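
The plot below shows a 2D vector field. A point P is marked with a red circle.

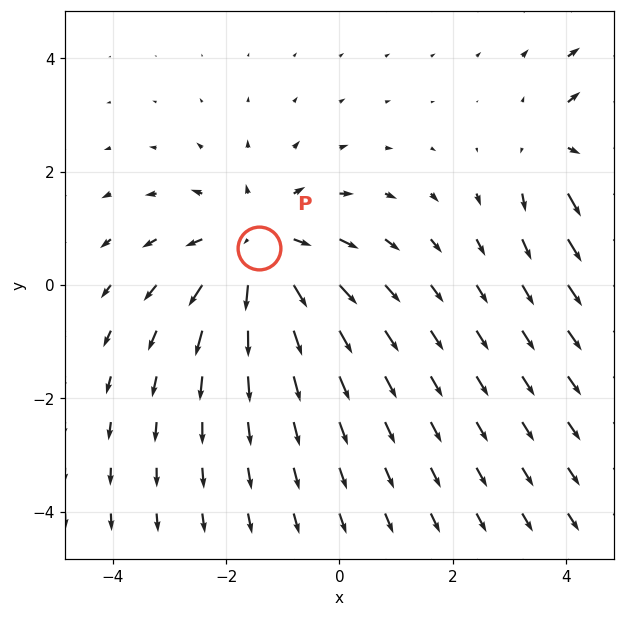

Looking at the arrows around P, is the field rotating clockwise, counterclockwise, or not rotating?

Near P at (-1.4, 0.7) the arrows show no circulation. The curl there is ≈0.

not rotating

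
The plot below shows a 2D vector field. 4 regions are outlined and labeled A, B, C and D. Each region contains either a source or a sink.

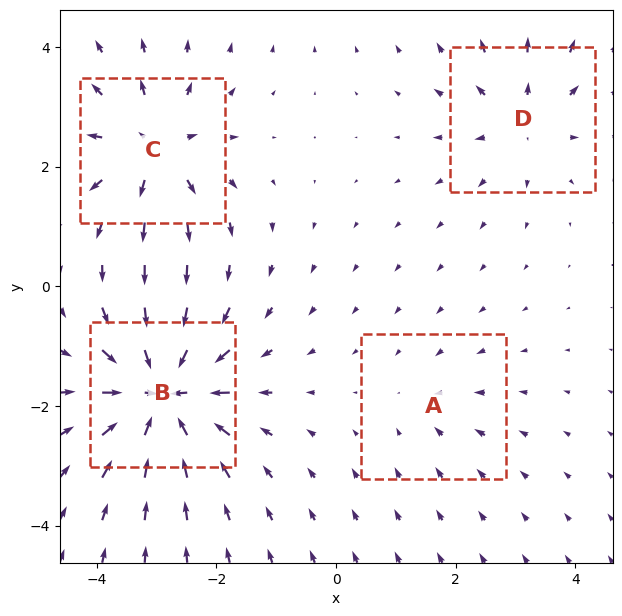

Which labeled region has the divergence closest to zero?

Divergence at each region's feature centre — A: about -2, B: about -8, C: about +6, D: about +4. Region A is closest to zero.

A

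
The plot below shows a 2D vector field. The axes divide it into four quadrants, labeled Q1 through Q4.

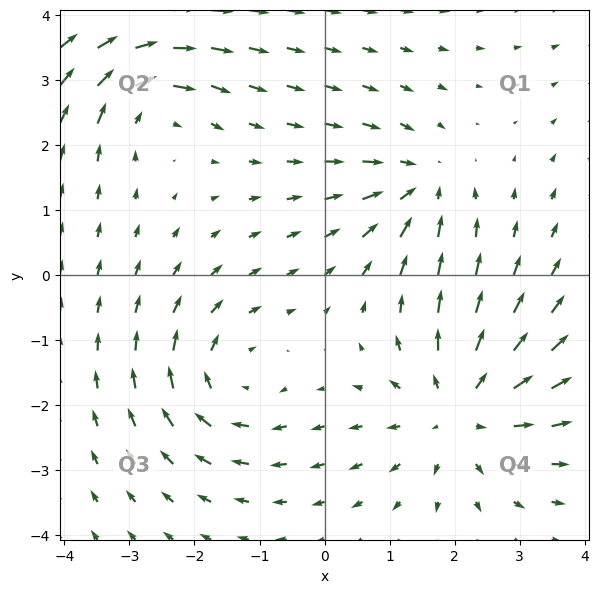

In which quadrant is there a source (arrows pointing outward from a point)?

Q4

The source sits at approximately (2.1, -2.1), which lies in quadrant Q4. The divergence there is about +4, positive as expected for a source.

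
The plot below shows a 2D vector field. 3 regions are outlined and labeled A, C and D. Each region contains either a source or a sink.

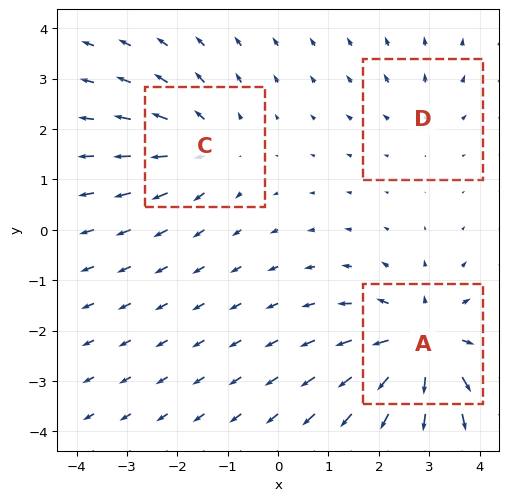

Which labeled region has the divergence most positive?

Divergence at each region's feature centre — A: about +5, C: about +3, D: about +2. Region A is most positive.

A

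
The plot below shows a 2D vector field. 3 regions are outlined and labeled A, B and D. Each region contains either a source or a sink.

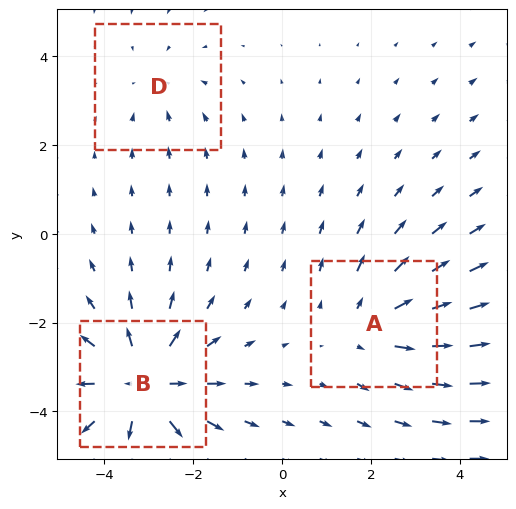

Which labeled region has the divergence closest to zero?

Divergence at each region's feature centre — A: about +3, B: about +4, D: about -2. Region D is closest to zero.

D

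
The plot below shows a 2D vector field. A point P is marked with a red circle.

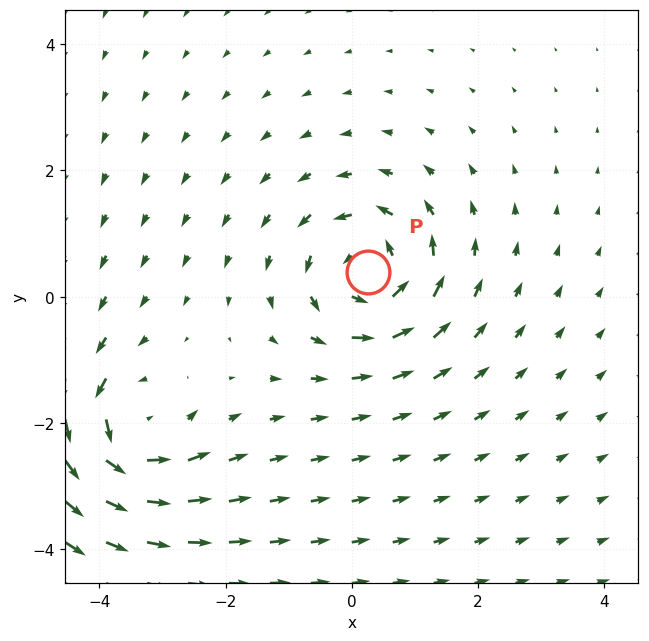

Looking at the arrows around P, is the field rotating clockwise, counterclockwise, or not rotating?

Near P at (0.3, 0.4) the arrows circulate counterclockwise. The curl (z-component) there is about +4; positive curl means counterclockwise rotation.

counterclockwise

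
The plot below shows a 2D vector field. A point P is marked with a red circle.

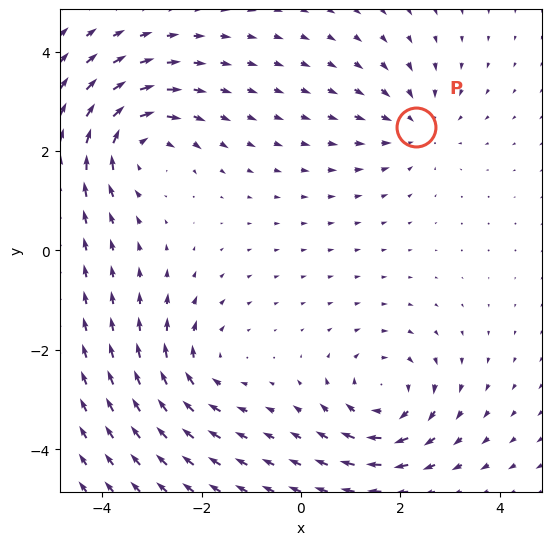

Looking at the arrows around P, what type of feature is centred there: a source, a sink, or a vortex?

sink

At P (2.3, 2.5) the arrows converge inward. Divergence about -3, curl ≈0 — negative divergence with near-zero curl is a sink.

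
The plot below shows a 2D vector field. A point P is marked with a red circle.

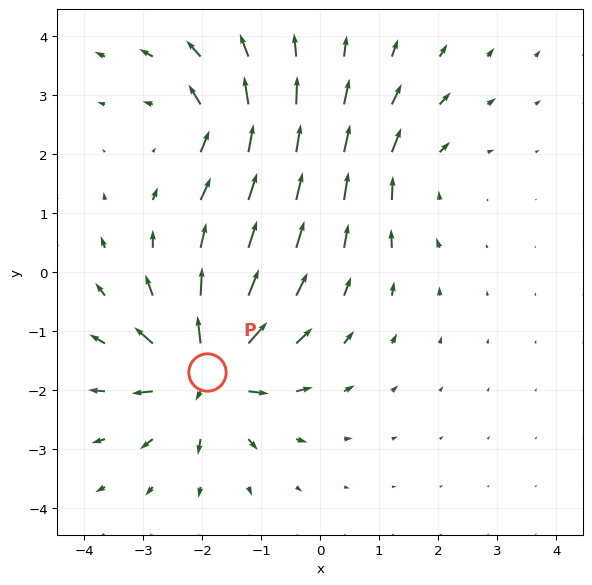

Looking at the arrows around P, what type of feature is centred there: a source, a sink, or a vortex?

source

At P (-1.9, -1.7) the arrows spread outward. Divergence about +6, curl ≈0 — positive divergence with near-zero curl is a source.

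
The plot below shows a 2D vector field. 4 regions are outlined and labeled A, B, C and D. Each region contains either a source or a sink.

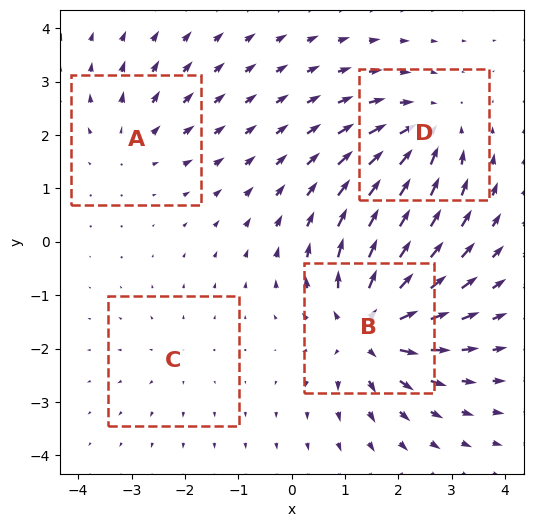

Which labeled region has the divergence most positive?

B

Divergence at each region's feature centre — A: about +3, B: about +8, C: about +2, D: about -5. Region B is most positive.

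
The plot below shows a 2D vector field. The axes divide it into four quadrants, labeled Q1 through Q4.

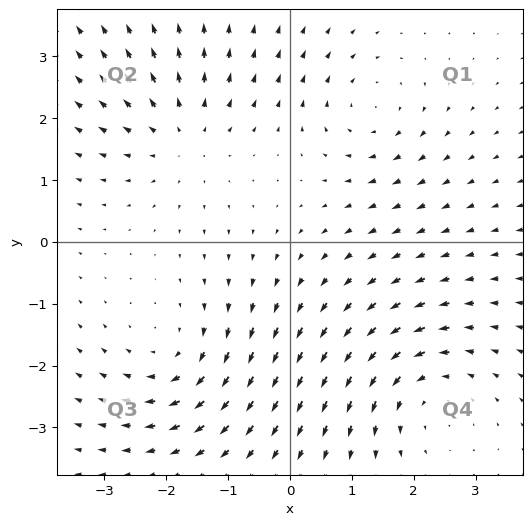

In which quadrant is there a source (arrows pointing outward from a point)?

Q2

The source sits at approximately (-1.7, 1.7), which lies in quadrant Q2. The divergence there is about +4, positive as expected for a source.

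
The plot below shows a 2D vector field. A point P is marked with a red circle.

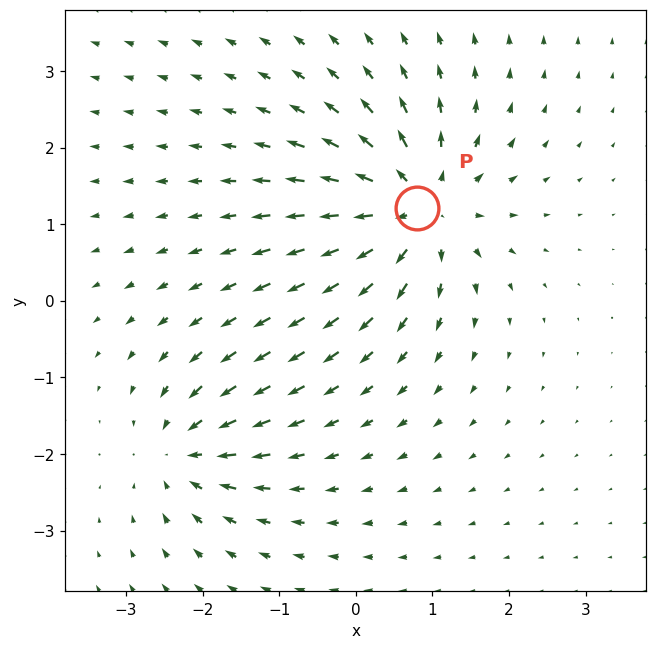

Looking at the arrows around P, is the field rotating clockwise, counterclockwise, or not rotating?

not rotating

Near P at (0.8, 1.2) the arrows show no circulation. The curl there is ≈0.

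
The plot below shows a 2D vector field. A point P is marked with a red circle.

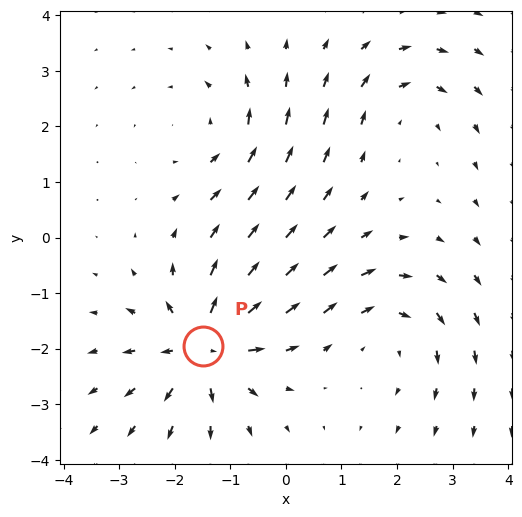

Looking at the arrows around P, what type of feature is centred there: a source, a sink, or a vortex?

At P (-1.5, -2.0) the arrows spread outward. Divergence about +6, curl ≈0 — positive divergence with near-zero curl is a source.

source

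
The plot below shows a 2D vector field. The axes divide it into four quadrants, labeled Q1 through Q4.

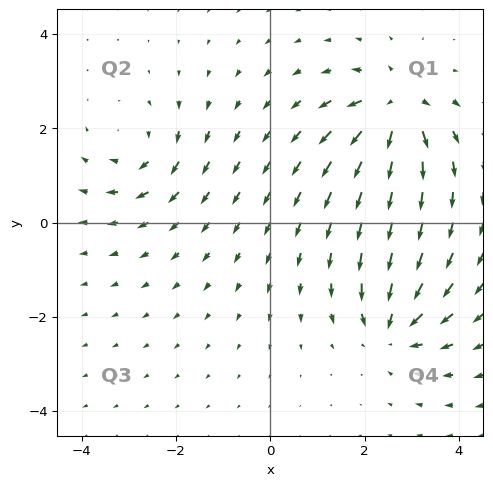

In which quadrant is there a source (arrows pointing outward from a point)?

The source sits at approximately (2.7, 2.4), which lies in quadrant Q1. The divergence there is about +6, positive as expected for a source.

Q1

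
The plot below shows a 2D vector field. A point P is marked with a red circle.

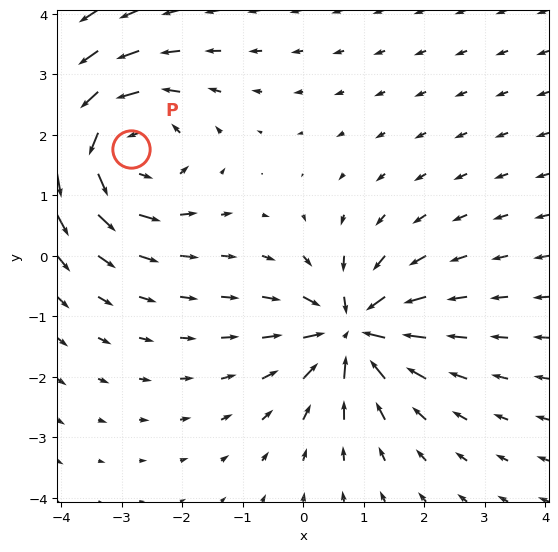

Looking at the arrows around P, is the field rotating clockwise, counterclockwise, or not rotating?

counterclockwise

Near P at (-2.8, 1.8) the arrows circulate counterclockwise. The curl (z-component) there is about +4; positive curl means counterclockwise rotation.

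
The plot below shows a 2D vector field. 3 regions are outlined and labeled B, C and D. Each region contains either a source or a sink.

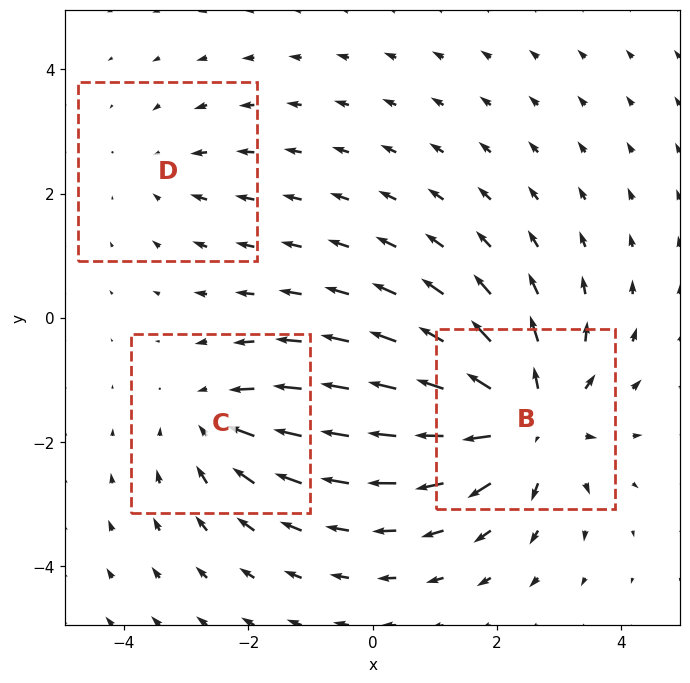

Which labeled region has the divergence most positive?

Divergence at each region's feature centre — B: about +5, C: about -3, D: about -2. Region B is most positive.

B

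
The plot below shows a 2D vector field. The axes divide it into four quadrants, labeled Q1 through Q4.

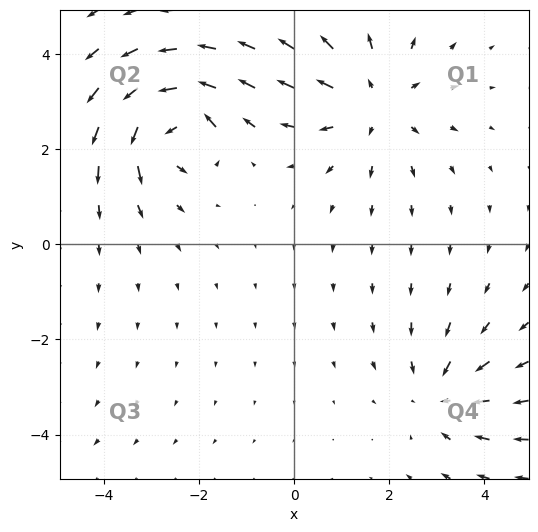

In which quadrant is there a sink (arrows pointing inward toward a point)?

Q4

The sink sits at approximately (3.1, -3.2), which lies in quadrant Q4. The divergence there is about -3, negative as expected for a sink.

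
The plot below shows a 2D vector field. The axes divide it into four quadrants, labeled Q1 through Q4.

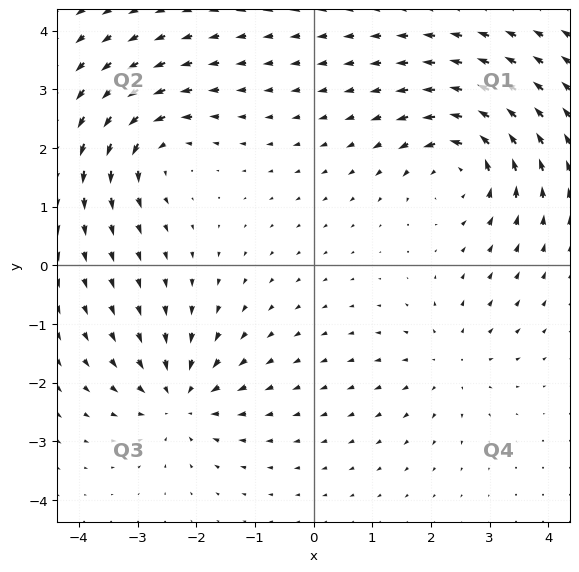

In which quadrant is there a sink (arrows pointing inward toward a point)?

Q3

The sink sits at approximately (-2.3, -2.3), which lies in quadrant Q3. The divergence there is about -5, negative as expected for a sink.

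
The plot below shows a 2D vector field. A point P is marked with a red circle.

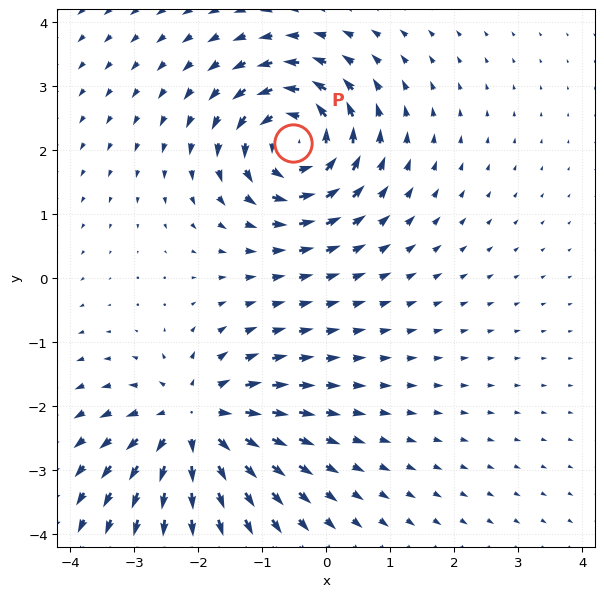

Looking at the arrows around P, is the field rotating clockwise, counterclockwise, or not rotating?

Near P at (-0.5, 2.1) the arrows circulate counterclockwise. The curl (z-component) there is about +5; positive curl means counterclockwise rotation.

counterclockwise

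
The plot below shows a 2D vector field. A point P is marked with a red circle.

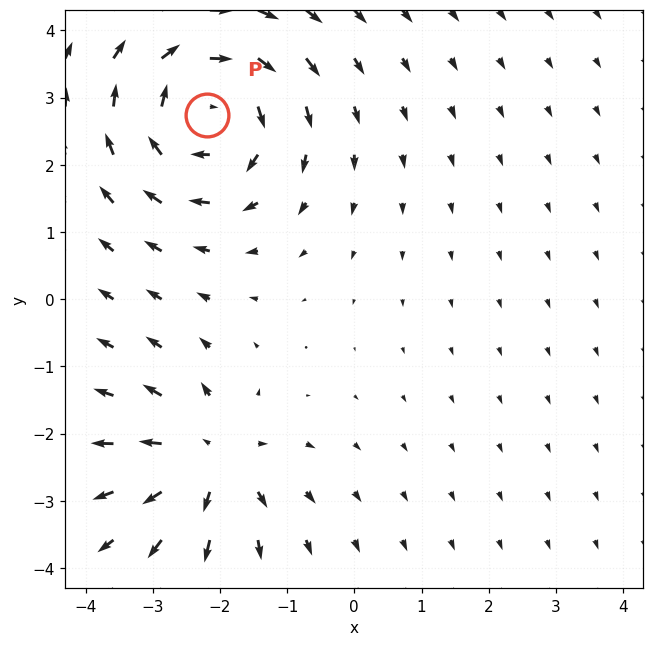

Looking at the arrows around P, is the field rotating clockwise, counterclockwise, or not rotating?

clockwise

Near P at (-2.2, 2.7) the arrows circulate clockwise. The curl (z-component) there is about -4; negative curl means clockwise rotation.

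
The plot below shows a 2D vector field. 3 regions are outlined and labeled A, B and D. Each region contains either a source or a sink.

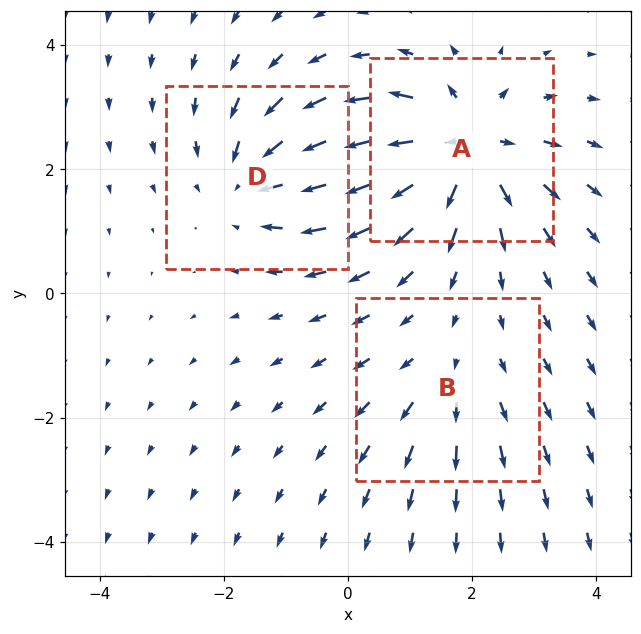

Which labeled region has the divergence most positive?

Divergence at each region's feature centre — A: about +5, B: about +2, D: about -3. Region A is most positive.

A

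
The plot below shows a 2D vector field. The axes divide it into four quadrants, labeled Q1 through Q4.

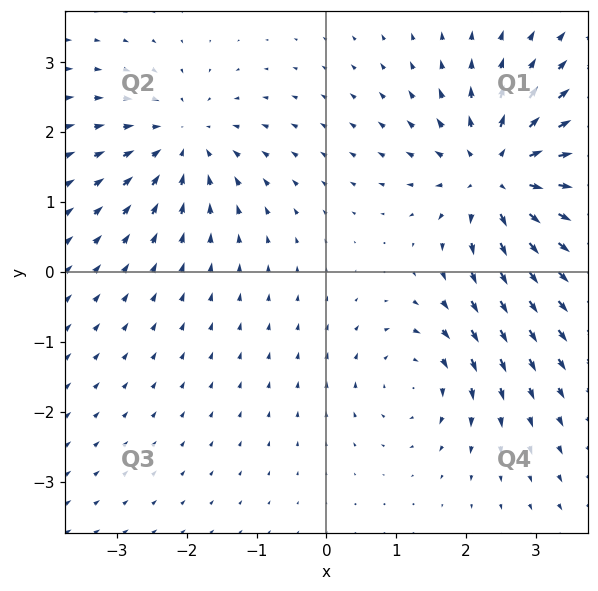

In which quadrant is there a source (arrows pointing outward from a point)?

Q1

The source sits at approximately (2.5, 1.4), which lies in quadrant Q1. The divergence there is about +5, positive as expected for a source.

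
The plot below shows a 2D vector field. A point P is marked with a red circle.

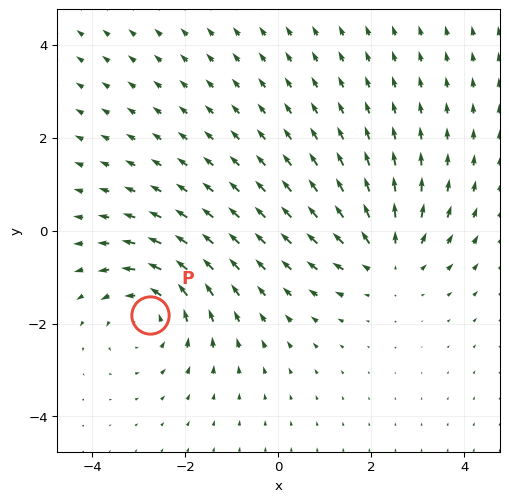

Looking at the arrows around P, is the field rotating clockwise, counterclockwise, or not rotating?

counterclockwise

Near P at (-2.8, -1.8) the arrows circulate counterclockwise. The curl (z-component) there is about +3; positive curl means counterclockwise rotation.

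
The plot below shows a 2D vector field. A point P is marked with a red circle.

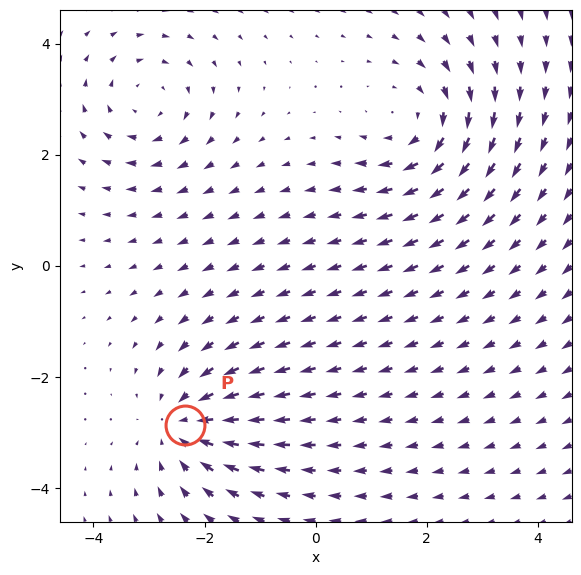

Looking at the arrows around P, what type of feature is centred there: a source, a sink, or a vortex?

sink

At P (-2.4, -2.9) the arrows converge inward. Divergence about -4, curl ≈0 — negative divergence with near-zero curl is a sink.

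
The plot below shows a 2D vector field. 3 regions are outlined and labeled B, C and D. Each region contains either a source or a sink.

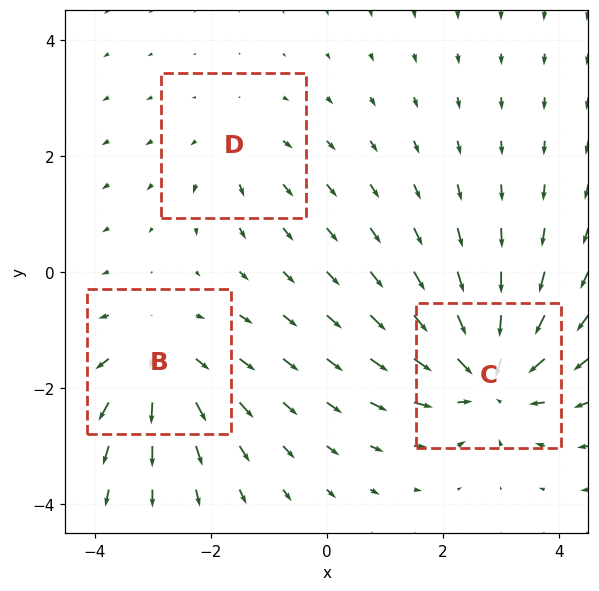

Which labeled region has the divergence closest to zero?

Divergence at each region's feature centre — B: about +3, C: about -5, D: about +2. Region D is closest to zero.

D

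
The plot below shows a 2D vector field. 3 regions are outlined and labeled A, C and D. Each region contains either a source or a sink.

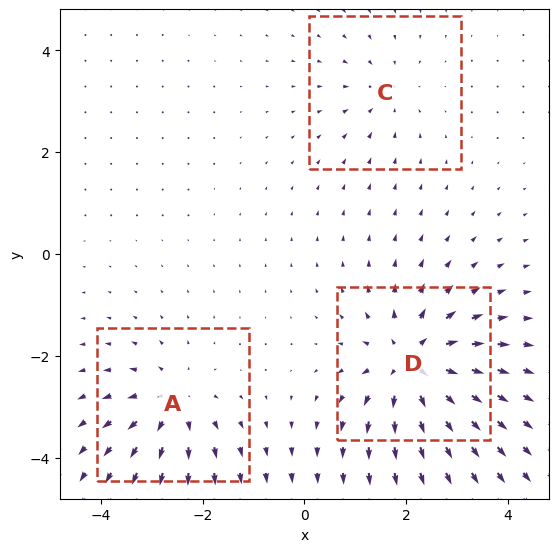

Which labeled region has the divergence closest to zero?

Divergence at each region's feature centre — A: about +4, C: about -2, D: about +6. Region C is closest to zero.

C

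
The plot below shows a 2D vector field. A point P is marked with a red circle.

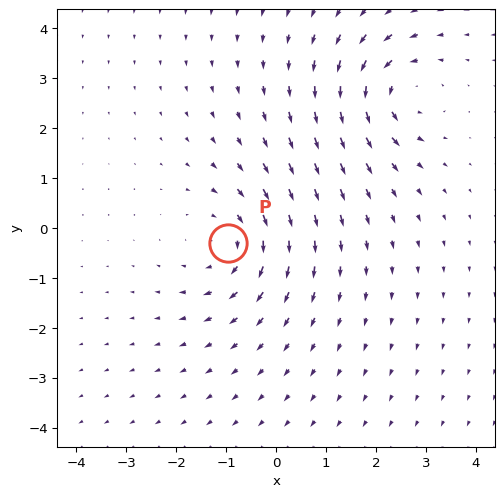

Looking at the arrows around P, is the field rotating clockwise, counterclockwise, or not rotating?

clockwise

Near P at (-1.0, -0.3) the arrows circulate clockwise. The curl (z-component) there is about -4; negative curl means clockwise rotation.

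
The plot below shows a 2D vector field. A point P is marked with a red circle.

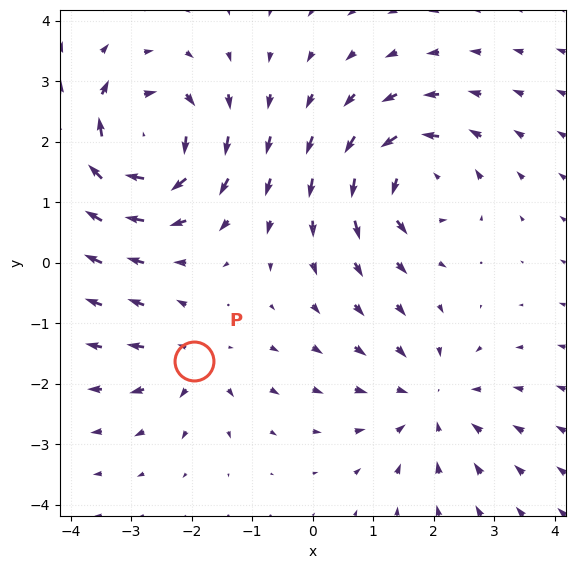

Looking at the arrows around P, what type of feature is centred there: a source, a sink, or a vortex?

source

At P (-2.0, -1.6) the arrows spread outward. Divergence about +4, curl ≈0 — positive divergence with near-zero curl is a source.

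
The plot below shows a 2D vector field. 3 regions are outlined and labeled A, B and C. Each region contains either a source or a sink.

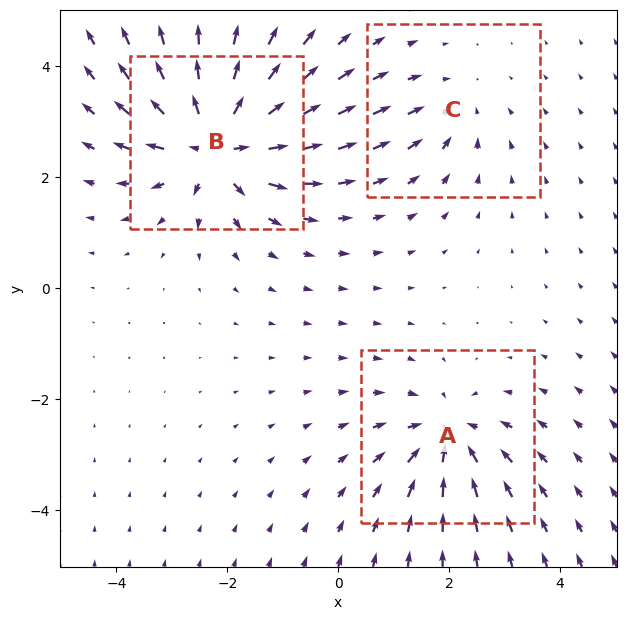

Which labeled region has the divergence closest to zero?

Divergence at each region's feature centre — A: about -4, B: about +6, C: about -2. Region C is closest to zero.

C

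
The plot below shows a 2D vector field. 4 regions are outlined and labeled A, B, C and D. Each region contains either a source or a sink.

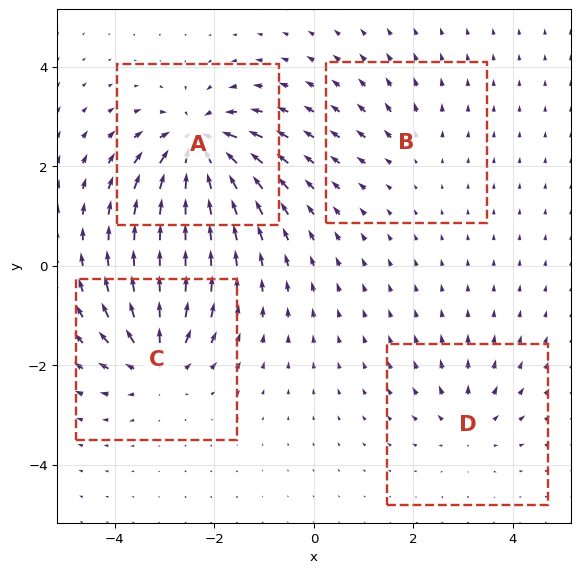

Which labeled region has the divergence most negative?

Divergence at each region's feature centre — A: about -9, B: about +3, C: about +6, D: about +4. Region A is most negative.

A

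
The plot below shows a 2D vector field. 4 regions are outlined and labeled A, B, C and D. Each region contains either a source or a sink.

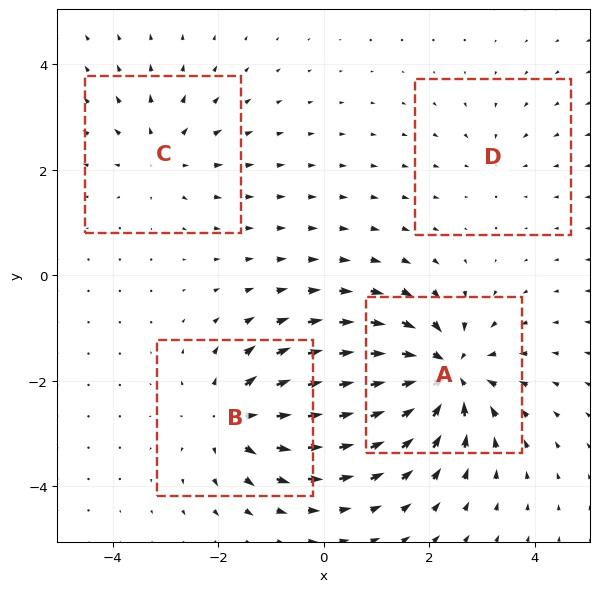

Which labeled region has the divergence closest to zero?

Divergence at each region's feature centre — A: about -8, B: about +5, C: about +4, D: about -2. Region D is closest to zero.

D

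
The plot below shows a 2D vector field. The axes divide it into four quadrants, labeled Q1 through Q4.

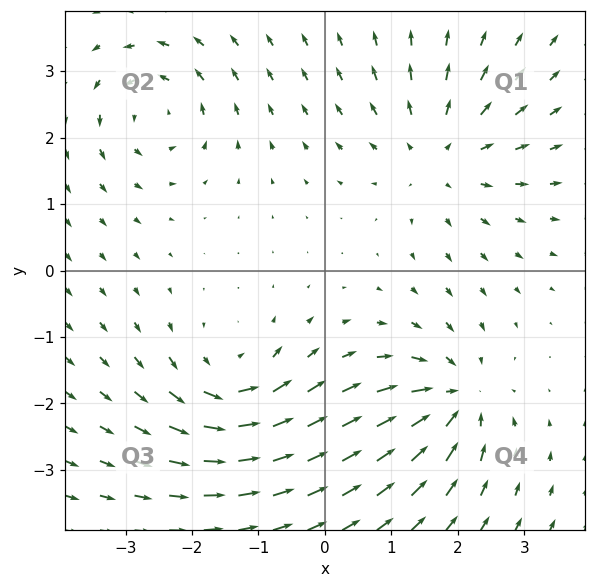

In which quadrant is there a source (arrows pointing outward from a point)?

The source sits at approximately (1.7, 1.7), which lies in quadrant Q1. The divergence there is about +4, positive as expected for a source.

Q1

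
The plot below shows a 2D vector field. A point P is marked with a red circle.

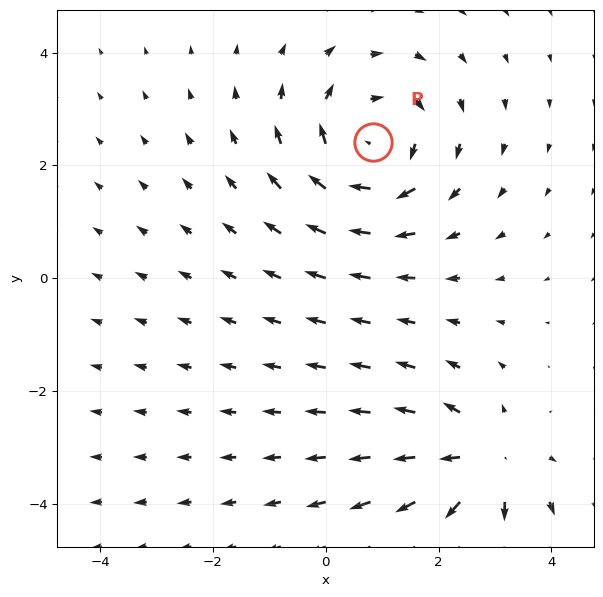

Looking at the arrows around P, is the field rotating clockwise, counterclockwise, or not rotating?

Near P at (0.8, 2.4) the arrows circulate clockwise. The curl (z-component) there is about -4; negative curl means clockwise rotation.

clockwise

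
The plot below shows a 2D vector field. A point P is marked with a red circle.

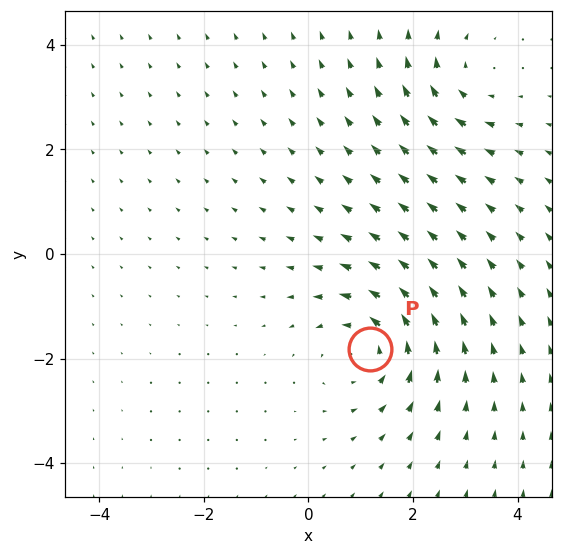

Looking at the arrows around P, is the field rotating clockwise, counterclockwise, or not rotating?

Near P at (1.2, -1.8) the arrows circulate counterclockwise. The curl (z-component) there is about +4; positive curl means counterclockwise rotation.

counterclockwise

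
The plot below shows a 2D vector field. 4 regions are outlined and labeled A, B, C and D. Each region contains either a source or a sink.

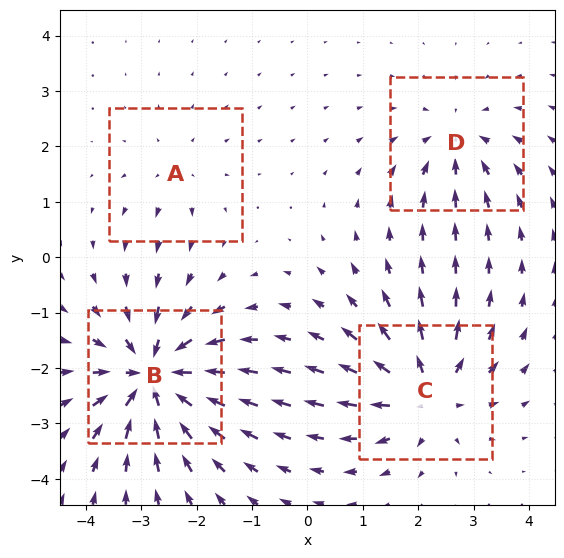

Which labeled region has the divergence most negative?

Divergence at each region's feature centre — A: about +2, B: about -8, C: about +6, D: about -4. Region B is most negative.

B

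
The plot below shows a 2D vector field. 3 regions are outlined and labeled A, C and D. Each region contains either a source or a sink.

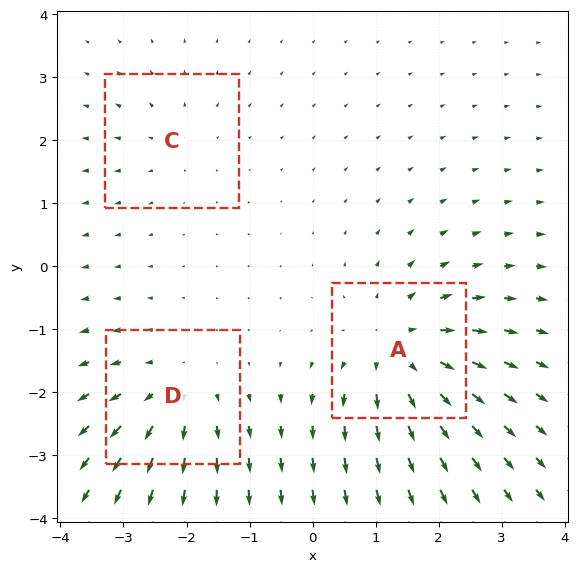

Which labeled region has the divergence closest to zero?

Divergence at each region's feature centre — A: about +4, C: about +2, D: about +3. Region C is closest to zero.

C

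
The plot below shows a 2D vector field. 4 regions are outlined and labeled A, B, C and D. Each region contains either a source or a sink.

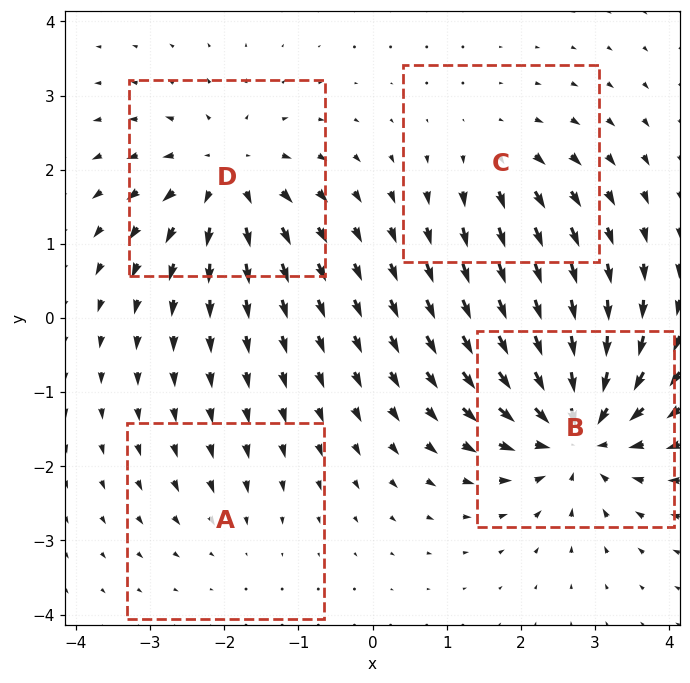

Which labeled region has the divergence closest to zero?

A

Divergence at each region's feature centre — A: about -2, B: about -7, C: about +3, D: about +5. Region A is closest to zero.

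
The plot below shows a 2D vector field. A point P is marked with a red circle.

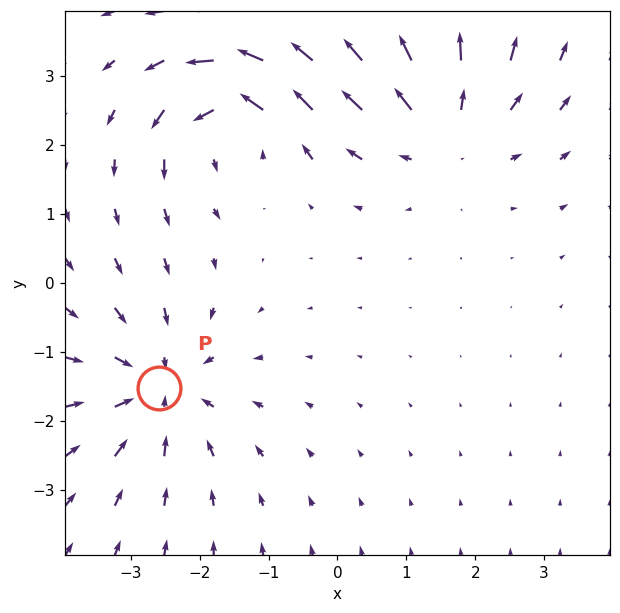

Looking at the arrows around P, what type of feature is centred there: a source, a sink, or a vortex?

sink

At P (-2.6, -1.5) the arrows converge inward. Divergence about -5, curl ≈0 — negative divergence with near-zero curl is a sink.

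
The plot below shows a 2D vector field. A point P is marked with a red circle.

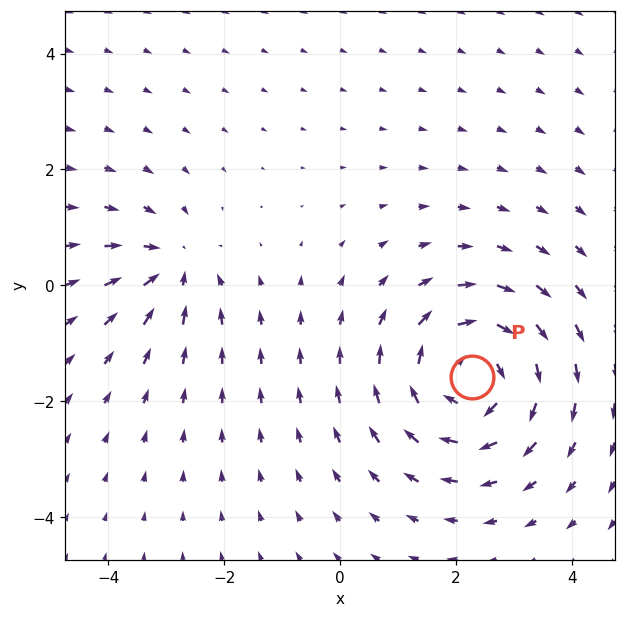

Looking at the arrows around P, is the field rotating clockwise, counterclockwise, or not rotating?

Near P at (2.3, -1.6) the arrows circulate clockwise. The curl (z-component) there is about -4; negative curl means clockwise rotation.

clockwise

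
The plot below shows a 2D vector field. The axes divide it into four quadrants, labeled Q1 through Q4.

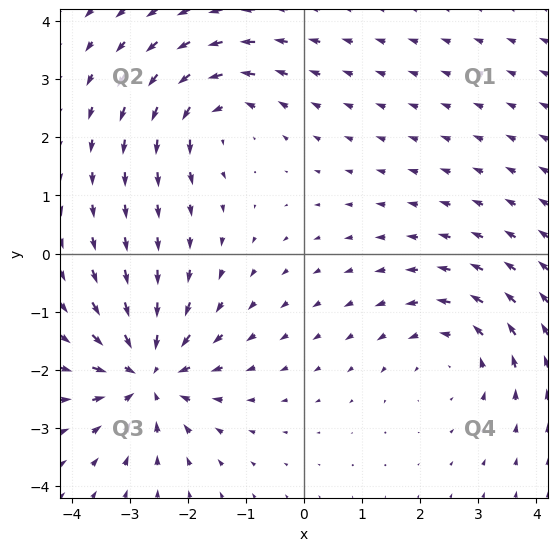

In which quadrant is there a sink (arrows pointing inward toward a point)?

Q3

The sink sits at approximately (-2.7, -2.1), which lies in quadrant Q3. The divergence there is about -5, negative as expected for a sink.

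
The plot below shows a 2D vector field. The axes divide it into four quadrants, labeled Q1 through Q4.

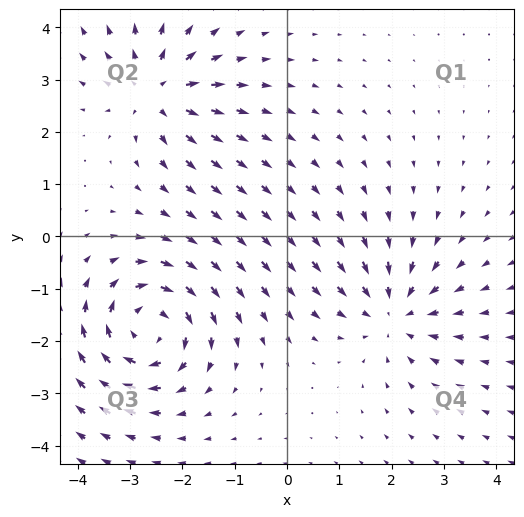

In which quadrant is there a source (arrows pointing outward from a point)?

The source sits at approximately (-2.5, 2.8), which lies in quadrant Q2. The divergence there is about +4, positive as expected for a source.

Q2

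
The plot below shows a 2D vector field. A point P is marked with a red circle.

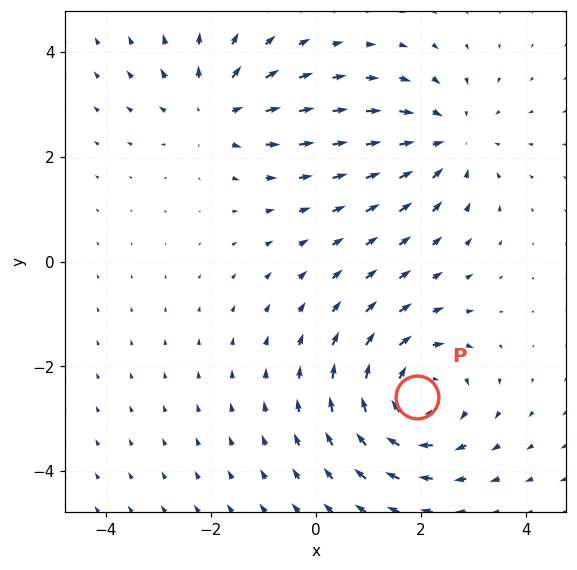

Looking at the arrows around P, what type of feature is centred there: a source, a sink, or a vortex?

vortex

At P (1.9, -2.6) the arrows circulate clockwise. Divergence ≈0, curl about -4 — near-zero divergence with nonzero curl is a vortex.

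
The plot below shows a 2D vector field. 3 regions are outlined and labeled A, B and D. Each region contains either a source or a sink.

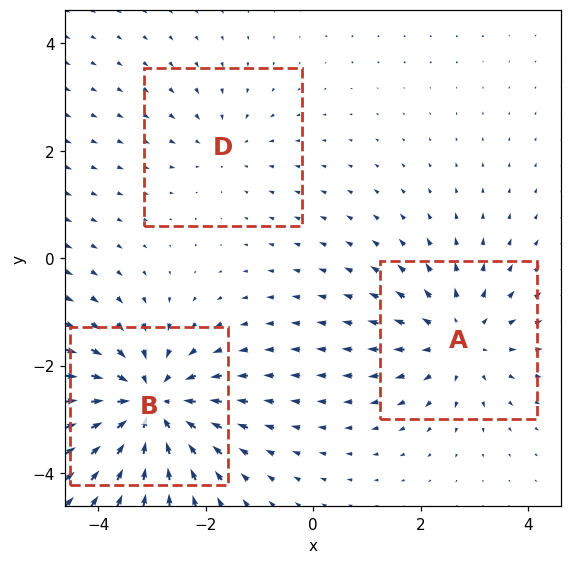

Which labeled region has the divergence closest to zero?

Divergence at each region's feature centre — A: about +3, B: about -4, D: about -2. Region D is closest to zero.

D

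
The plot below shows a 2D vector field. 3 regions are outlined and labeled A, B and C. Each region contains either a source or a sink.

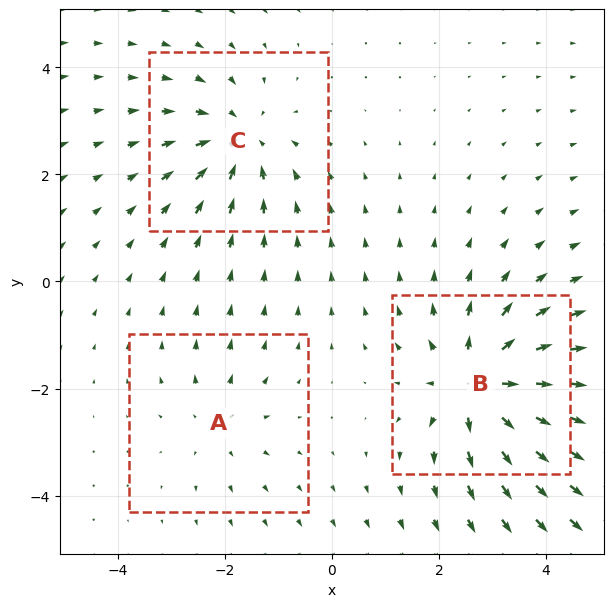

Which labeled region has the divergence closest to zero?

Divergence at each region's feature centre — A: about +2, B: about +5, C: about -3. Region A is closest to zero.

A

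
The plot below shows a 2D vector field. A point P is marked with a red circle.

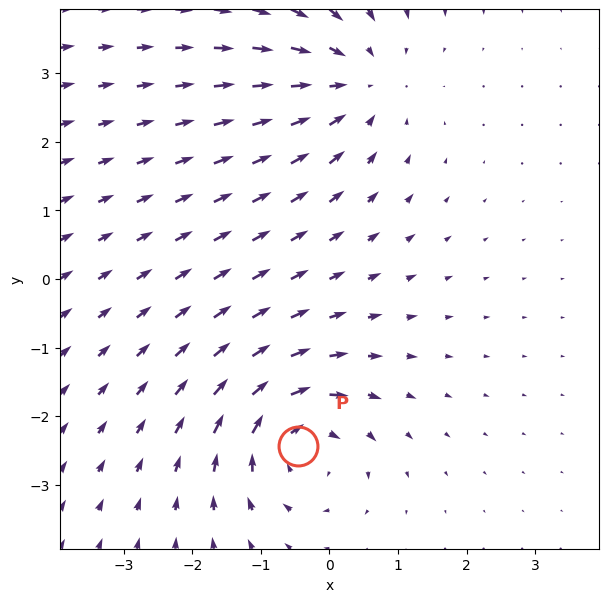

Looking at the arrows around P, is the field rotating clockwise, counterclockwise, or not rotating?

Near P at (-0.5, -2.4) the arrows circulate clockwise. The curl (z-component) there is about -5; negative curl means clockwise rotation.

clockwise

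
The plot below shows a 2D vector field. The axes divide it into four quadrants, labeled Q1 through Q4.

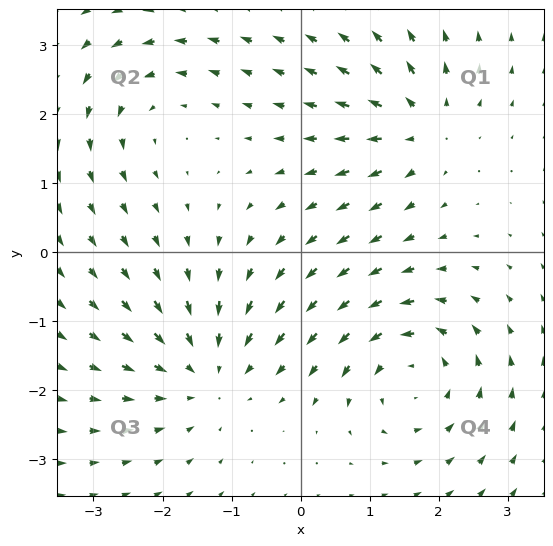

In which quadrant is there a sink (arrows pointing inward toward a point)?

Q3

The sink sits at approximately (-1.4, -1.7), which lies in quadrant Q3. The divergence there is about -4, negative as expected for a sink.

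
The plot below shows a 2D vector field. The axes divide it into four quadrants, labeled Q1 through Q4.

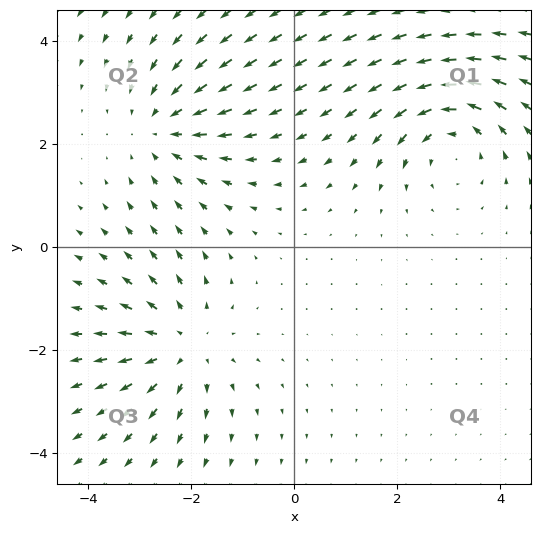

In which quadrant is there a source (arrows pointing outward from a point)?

The source sits at approximately (-2.2, -1.9), which lies in quadrant Q3. The divergence there is about +3, positive as expected for a source.

Q3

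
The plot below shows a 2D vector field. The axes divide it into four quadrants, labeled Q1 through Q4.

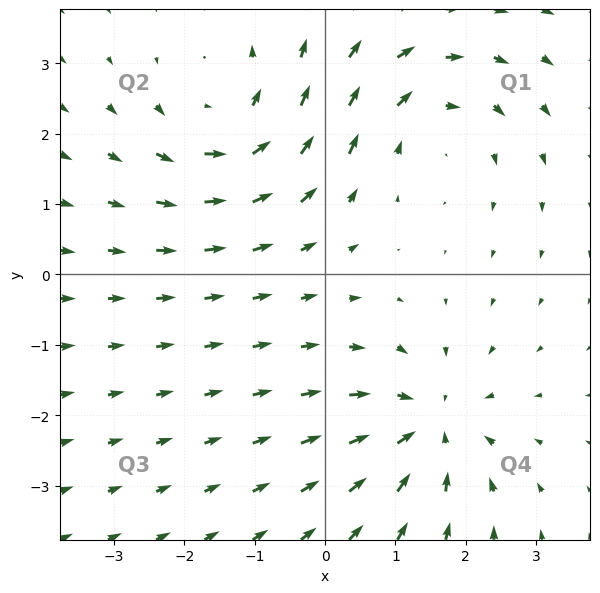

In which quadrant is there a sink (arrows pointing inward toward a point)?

The sink sits at approximately (1.5, -2.1), which lies in quadrant Q4. The divergence there is about -5, negative as expected for a sink.

Q4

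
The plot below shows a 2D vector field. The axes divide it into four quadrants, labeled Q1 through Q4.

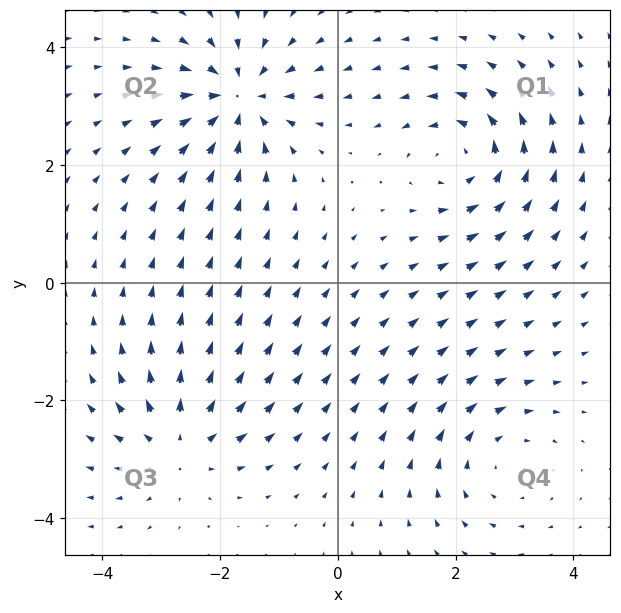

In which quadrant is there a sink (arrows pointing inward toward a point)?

Q2

The sink sits at approximately (-1.7, 3.1), which lies in quadrant Q2. The divergence there is about -6, negative as expected for a sink.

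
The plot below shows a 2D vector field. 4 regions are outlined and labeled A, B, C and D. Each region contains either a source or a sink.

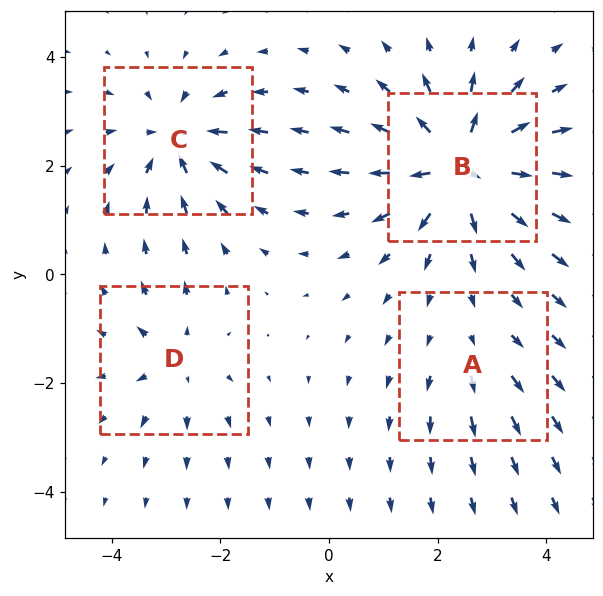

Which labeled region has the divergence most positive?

B

Divergence at each region's feature centre — A: about +2, B: about +8, C: about -5, D: about +4. Region B is most positive.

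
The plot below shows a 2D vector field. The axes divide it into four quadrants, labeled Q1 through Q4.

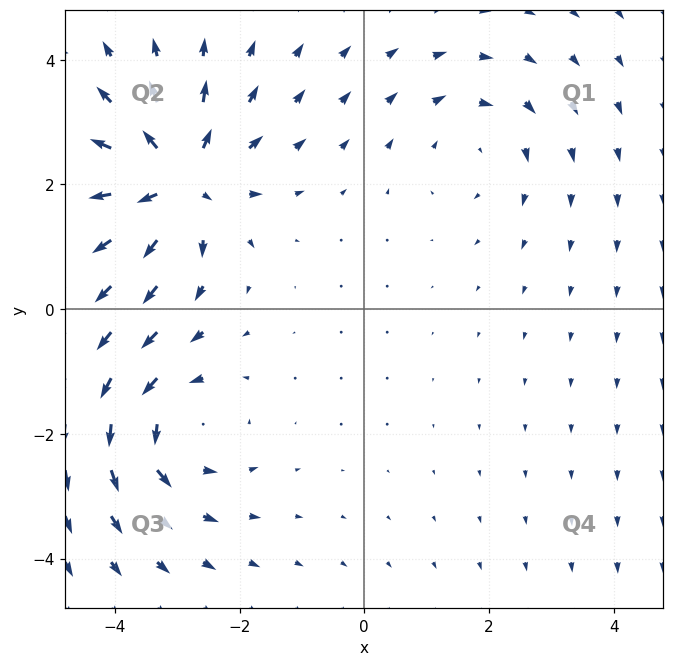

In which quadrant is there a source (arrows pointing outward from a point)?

Q2

The source sits at approximately (-3.0, 2.1), which lies in quadrant Q2. The divergence there is about +6, positive as expected for a source.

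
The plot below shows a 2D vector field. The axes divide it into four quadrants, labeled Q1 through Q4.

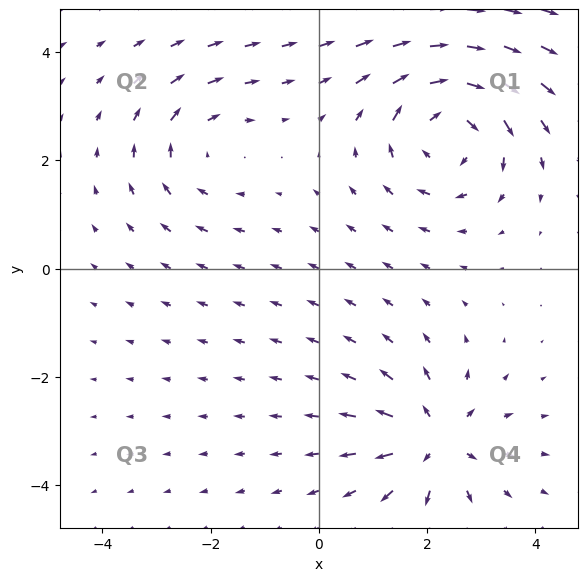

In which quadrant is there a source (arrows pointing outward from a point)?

The source sits at approximately (2.2, -3.2), which lies in quadrant Q4. The divergence there is about +4, positive as expected for a source.

Q4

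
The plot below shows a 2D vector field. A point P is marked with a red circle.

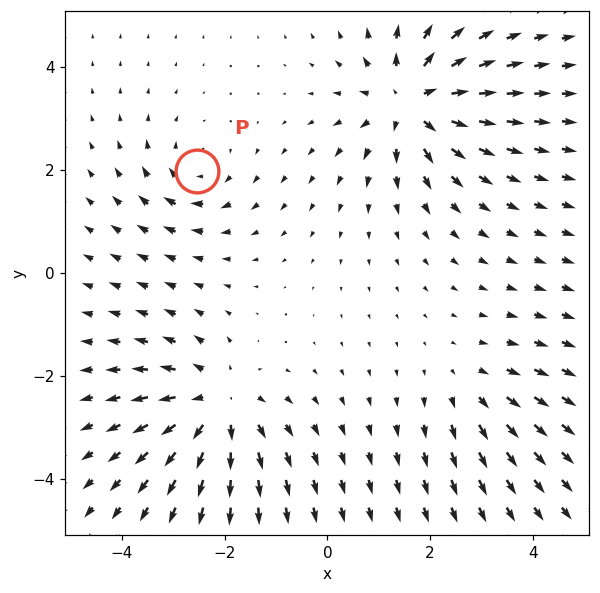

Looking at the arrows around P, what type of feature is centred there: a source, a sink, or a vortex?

At P (-2.5, 2.0) the arrows circulate clockwise. Divergence ≈0, curl about -3 — near-zero divergence with nonzero curl is a vortex.

vortex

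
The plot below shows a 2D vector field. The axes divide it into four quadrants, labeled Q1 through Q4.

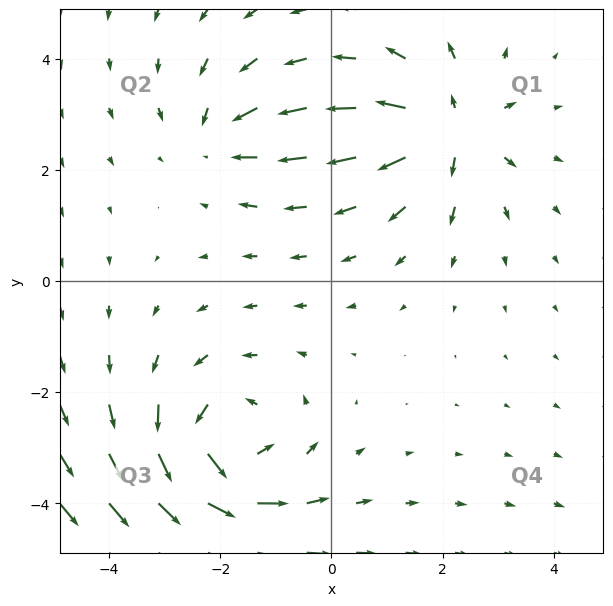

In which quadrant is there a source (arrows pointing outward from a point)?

The source sits at approximately (2.1, 2.7), which lies in quadrant Q1. The divergence there is about +5, positive as expected for a source.

Q1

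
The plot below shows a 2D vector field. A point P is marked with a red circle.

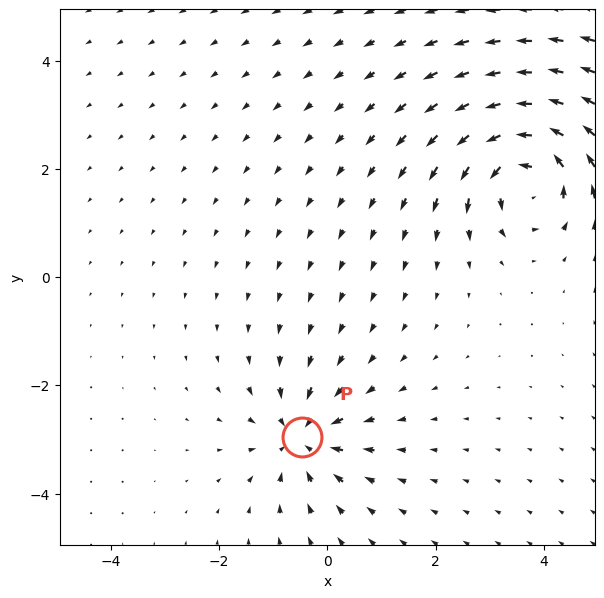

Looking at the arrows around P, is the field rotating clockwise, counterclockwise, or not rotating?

not rotating

Near P at (-0.5, -3.0) the arrows show no circulation. The curl there is ≈0.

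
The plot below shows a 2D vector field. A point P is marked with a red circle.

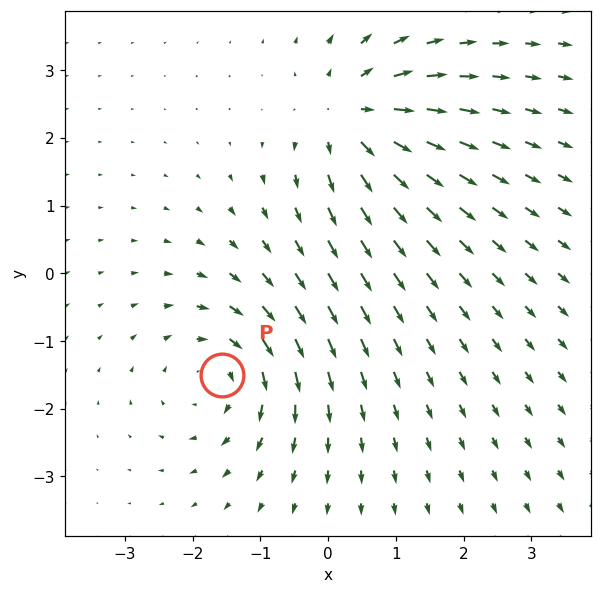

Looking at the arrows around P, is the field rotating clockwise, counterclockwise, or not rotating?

clockwise

Near P at (-1.6, -1.5) the arrows circulate clockwise. The curl (z-component) there is about -5; negative curl means clockwise rotation.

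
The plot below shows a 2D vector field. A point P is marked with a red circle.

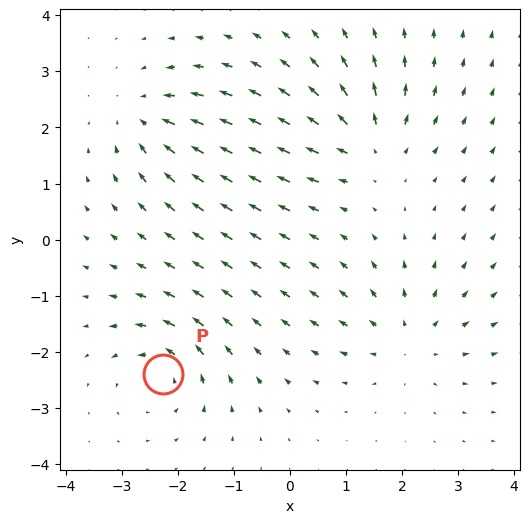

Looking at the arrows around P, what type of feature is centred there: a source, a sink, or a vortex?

At P (-2.3, -2.4) the arrows circulate counterclockwise. Divergence ≈0, curl about +6 — near-zero divergence with nonzero curl is a vortex.

vortex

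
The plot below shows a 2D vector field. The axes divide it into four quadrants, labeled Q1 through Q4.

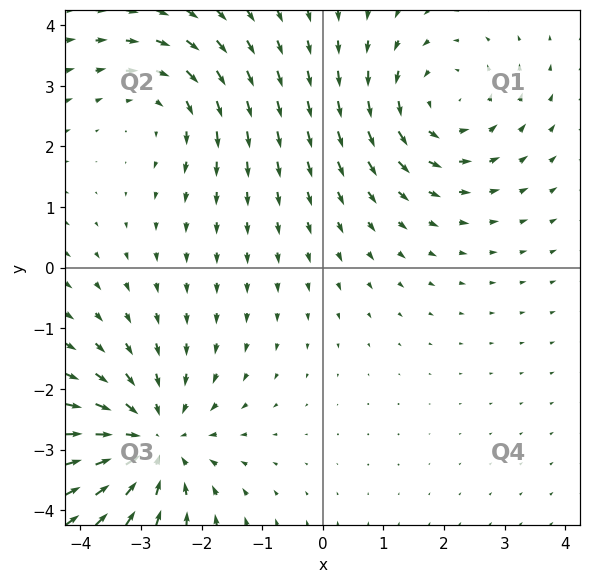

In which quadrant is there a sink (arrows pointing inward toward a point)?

The sink sits at approximately (-2.8, -2.9), which lies in quadrant Q3. The divergence there is about -4, negative as expected for a sink.

Q3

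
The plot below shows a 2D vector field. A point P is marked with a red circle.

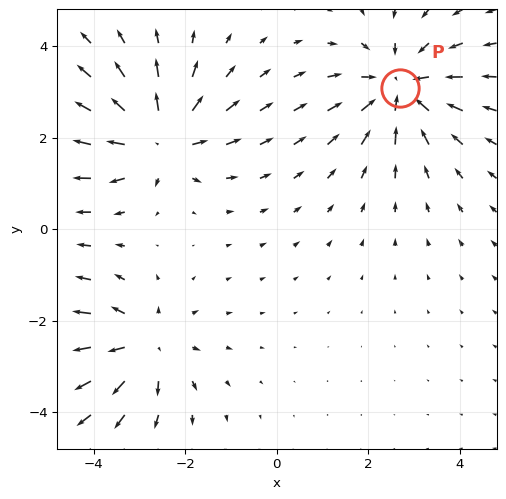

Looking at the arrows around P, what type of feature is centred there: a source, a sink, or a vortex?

sink

At P (2.7, 3.1) the arrows converge inward. Divergence about -5, curl ≈0 — negative divergence with near-zero curl is a sink.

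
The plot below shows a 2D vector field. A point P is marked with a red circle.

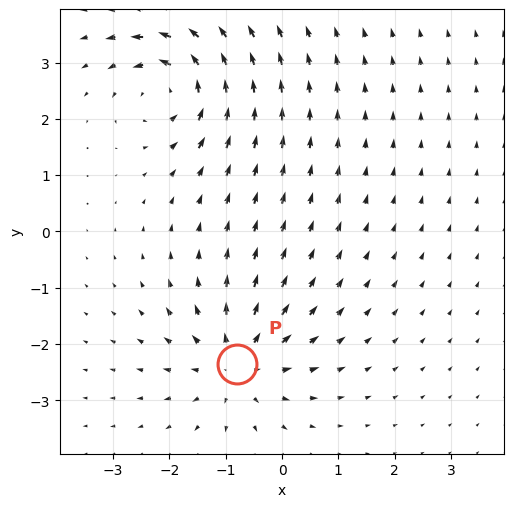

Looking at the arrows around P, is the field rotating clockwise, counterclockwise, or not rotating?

Near P at (-0.8, -2.4) the arrows show no circulation. The curl there is ≈0.

not rotating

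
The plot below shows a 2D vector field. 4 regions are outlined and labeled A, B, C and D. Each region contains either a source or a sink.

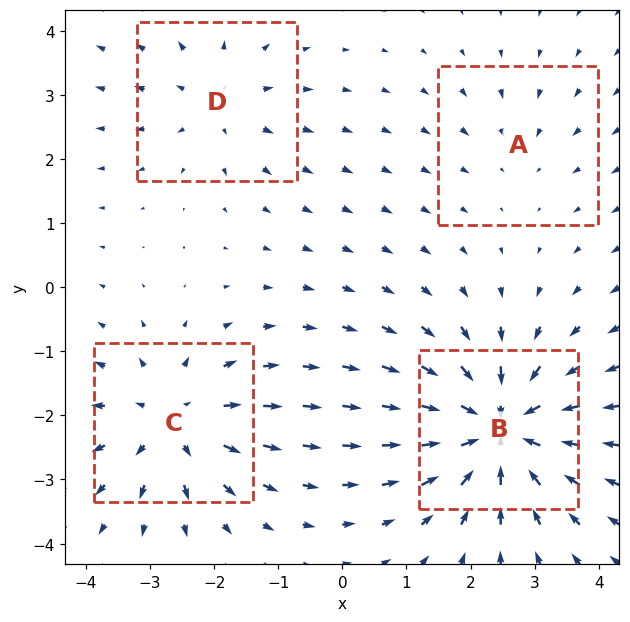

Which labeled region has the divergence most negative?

Divergence at each region's feature centre — A: about -2, B: about -7, C: about +5, D: about +3. Region B is most negative.

B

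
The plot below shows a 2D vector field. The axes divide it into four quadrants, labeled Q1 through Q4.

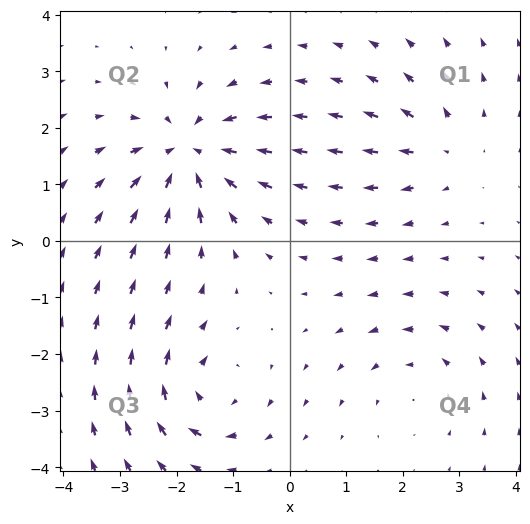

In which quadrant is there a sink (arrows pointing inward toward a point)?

Q2

The sink sits at approximately (-1.8, 1.6), which lies in quadrant Q2. The divergence there is about -6, negative as expected for a sink.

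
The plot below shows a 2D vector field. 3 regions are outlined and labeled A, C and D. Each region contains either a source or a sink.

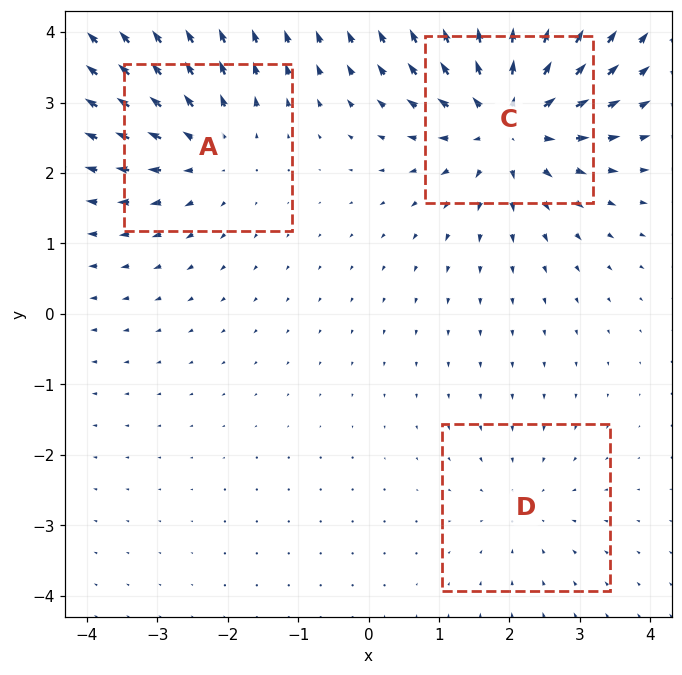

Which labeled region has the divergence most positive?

C

Divergence at each region's feature centre — A: about +3, C: about +5, D: about -2. Region C is most positive.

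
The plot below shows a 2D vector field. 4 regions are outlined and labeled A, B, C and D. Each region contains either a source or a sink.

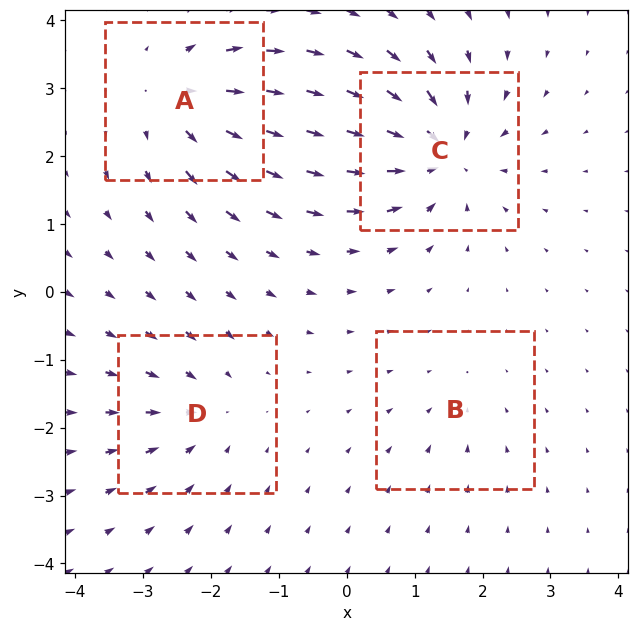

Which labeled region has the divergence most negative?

Divergence at each region's feature centre — A: about +5, B: about -2, C: about -7, D: about -4. Region C is most negative.

C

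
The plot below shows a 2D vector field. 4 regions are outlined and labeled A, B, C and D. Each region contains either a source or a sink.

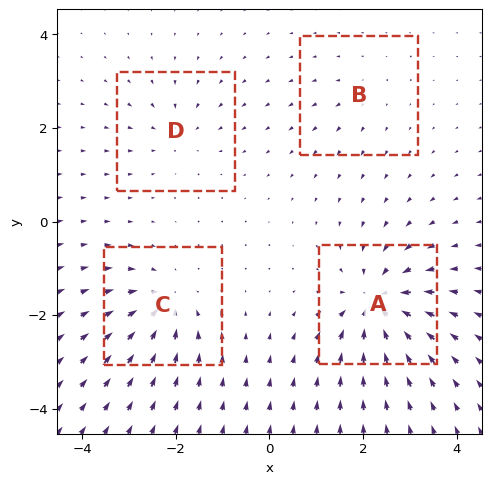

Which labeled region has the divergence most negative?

Divergence at each region's feature centre — A: about -9, B: about +2, C: about -6, D: about -4. Region A is most negative.

A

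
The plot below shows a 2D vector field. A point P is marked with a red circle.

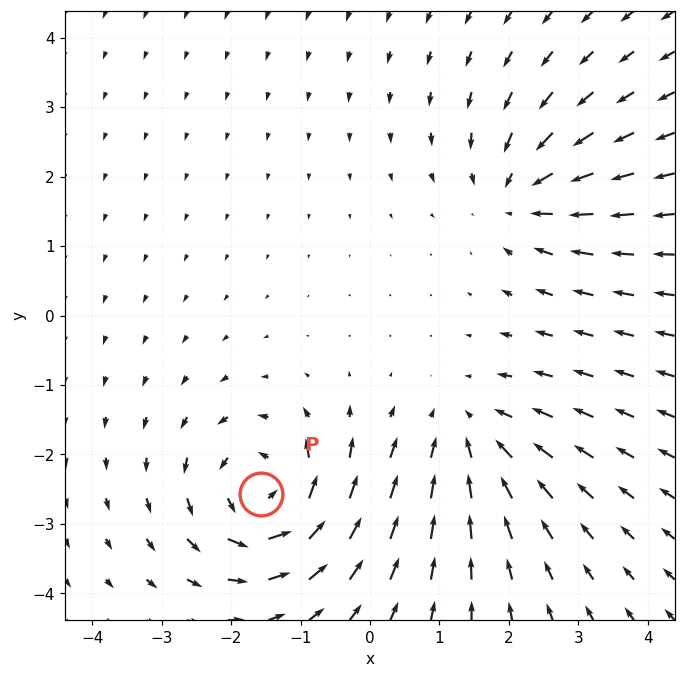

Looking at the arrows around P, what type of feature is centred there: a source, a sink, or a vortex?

vortex

At P (-1.6, -2.6) the arrows circulate counterclockwise. Divergence ≈0, curl about +7 — near-zero divergence with nonzero curl is a vortex.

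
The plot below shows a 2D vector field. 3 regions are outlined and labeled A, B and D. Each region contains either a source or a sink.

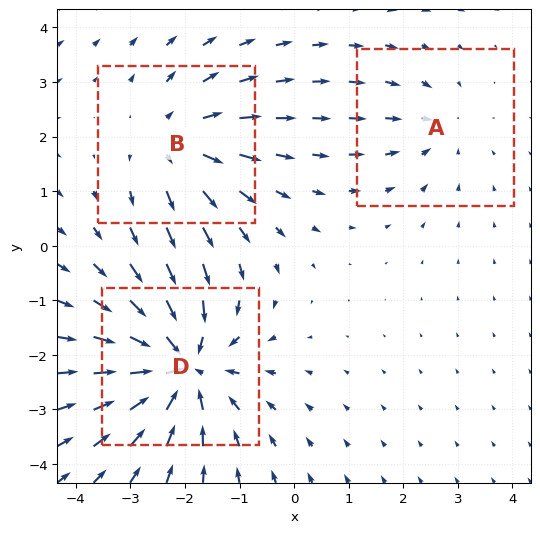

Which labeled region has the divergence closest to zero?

A

Divergence at each region's feature centre — A: about -2, B: about +3, D: about -5. Region A is closest to zero.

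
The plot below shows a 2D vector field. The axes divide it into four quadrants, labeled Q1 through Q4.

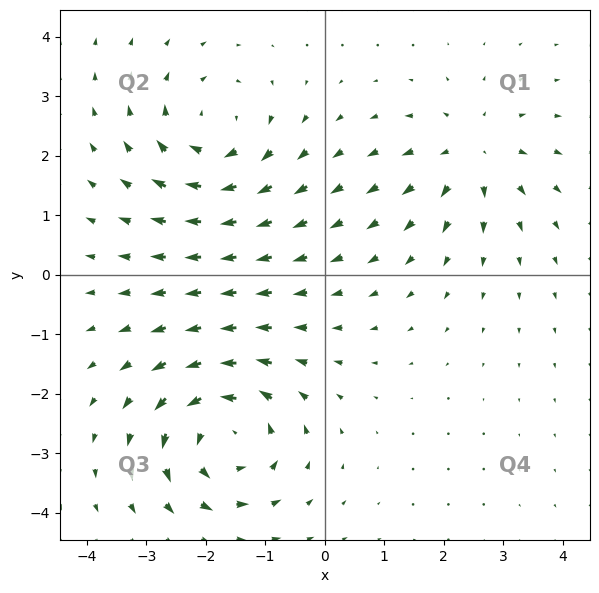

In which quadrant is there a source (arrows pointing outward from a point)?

Q1

The source sits at approximately (2.5, 2.0), which lies in quadrant Q1. The divergence there is about +3, positive as expected for a source.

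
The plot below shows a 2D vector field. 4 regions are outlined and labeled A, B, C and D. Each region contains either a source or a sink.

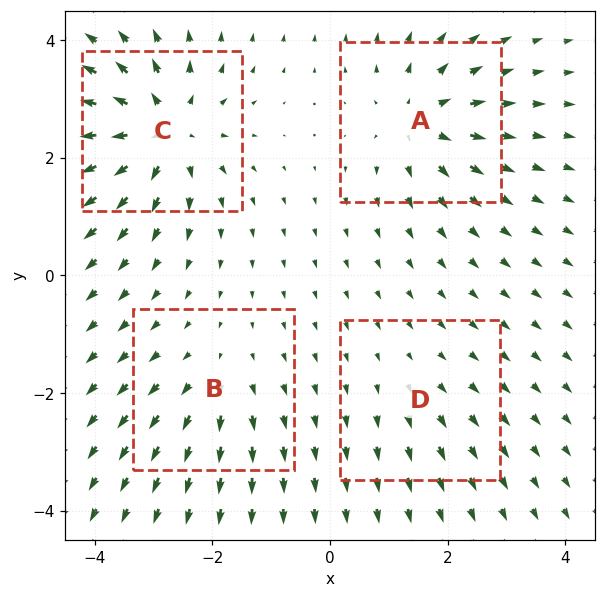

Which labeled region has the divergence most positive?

Divergence at each region's feature centre — A: about +6, B: about +4, C: about +8, D: about +2. Region C is most positive.

C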